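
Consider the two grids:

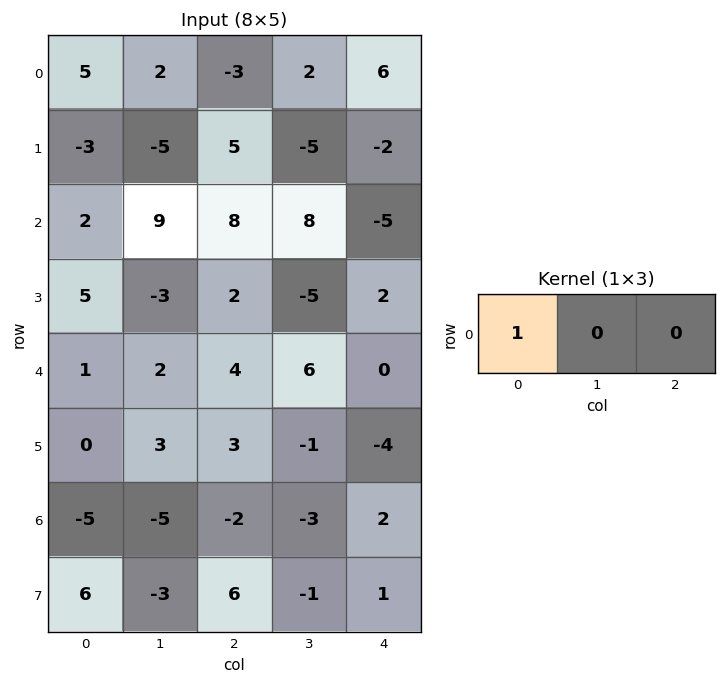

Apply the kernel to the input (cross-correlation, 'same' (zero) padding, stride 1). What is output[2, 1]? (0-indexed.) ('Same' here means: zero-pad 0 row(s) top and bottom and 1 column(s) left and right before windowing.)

The receptive field on the zero-padded input at this output position is [2 9 8]. Elementwise product with the kernel and sum: 2·1.

2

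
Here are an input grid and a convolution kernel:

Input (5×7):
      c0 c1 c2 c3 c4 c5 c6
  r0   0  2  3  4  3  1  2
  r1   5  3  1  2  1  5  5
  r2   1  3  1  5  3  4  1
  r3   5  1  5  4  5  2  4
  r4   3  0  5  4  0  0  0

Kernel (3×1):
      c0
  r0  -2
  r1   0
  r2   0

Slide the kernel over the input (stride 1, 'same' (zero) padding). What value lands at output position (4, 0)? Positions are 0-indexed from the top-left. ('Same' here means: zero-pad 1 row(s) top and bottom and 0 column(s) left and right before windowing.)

The receptive field on the zero-padded input at this output position is [5 / 3 / 0]. Elementwise product with the kernel and sum: 5·-2.

-10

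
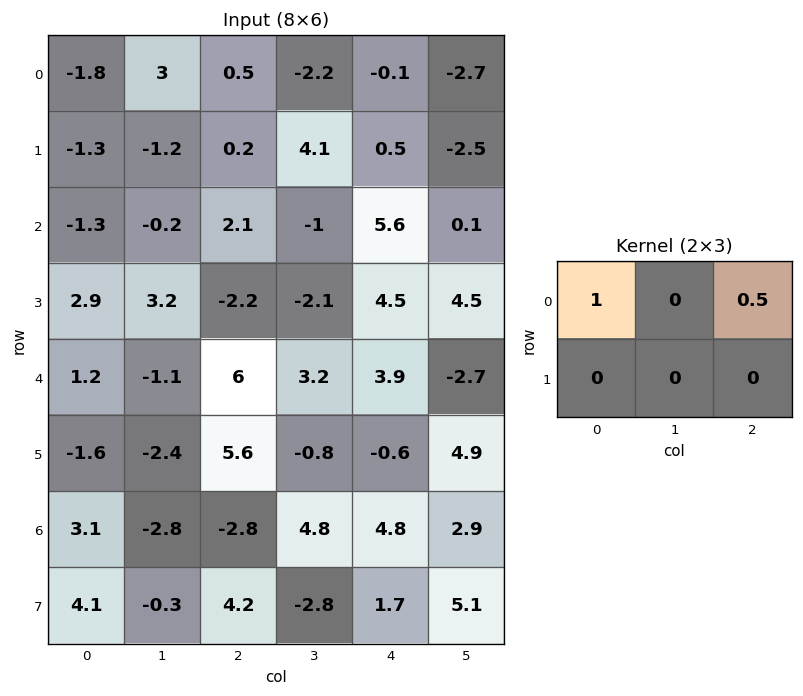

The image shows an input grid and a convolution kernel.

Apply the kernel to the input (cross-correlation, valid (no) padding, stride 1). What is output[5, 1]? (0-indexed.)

-2.8

The receptive field on the input at this output position is [-2.4 5.6 -0.8 / -2.8 -2.8 4.8]. Elementwise product with the kernel and sum: -2.4·1 + -0.8·0.5.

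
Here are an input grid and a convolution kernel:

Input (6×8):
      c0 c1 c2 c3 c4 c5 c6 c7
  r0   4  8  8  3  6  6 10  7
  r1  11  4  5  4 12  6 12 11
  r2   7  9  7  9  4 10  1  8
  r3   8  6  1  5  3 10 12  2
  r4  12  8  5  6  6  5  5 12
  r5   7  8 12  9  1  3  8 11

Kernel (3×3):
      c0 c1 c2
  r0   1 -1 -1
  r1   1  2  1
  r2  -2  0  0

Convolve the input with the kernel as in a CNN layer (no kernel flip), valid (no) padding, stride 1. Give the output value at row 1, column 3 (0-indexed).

The receptive field on the input at this output position is [4 12 6 / 9 4 10 / 5 3 10]. Elementwise product with the kernel and sum: 4·1 + 12·-1 + 6·-1 + 9·1 + 4·2 + 10·1 + 5·-2.

3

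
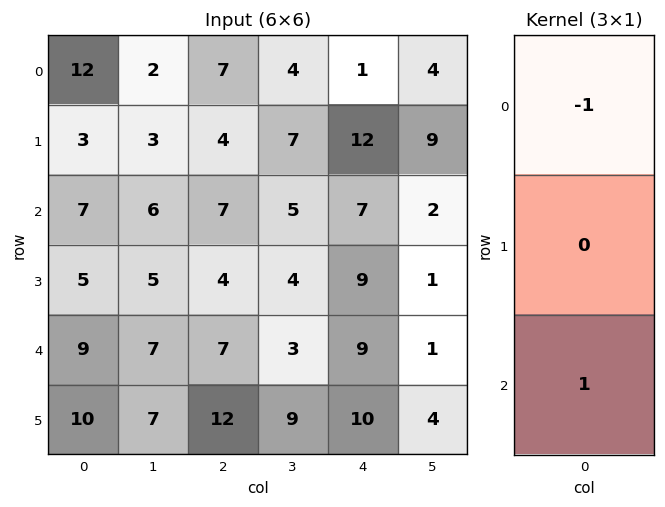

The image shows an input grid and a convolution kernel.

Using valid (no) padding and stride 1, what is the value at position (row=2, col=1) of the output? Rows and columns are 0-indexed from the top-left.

The receptive field on the input at this output position is [6 / 5 / 7]. Elementwise product with the kernel and sum: 6·-1 + 7·1.

1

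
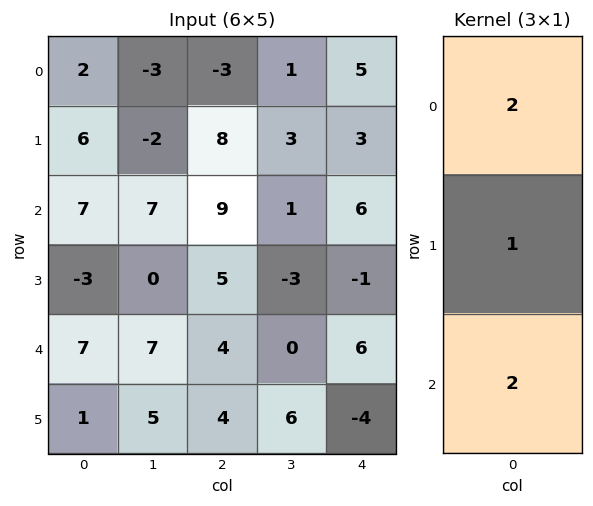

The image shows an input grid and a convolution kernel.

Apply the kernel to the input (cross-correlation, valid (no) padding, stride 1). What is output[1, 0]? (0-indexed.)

13

The receptive field on the input at this output position is [6 / 7 / -3]. Elementwise product with the kernel and sum: 6·2 + 7·1 + -3·2.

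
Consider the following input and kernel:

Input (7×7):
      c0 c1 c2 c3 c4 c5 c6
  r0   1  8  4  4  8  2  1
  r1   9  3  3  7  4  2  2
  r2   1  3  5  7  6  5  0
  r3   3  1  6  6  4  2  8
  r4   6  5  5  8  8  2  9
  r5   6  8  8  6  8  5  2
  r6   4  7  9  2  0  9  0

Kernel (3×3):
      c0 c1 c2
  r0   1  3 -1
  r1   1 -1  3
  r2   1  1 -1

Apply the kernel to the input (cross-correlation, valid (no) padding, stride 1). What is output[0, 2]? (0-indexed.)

22

The receptive field on the input at this output position is [4 4 8 / 3 7 4 / 5 7 6]. Elementwise product with the kernel and sum: 4·1 + 4·3 + 8·-1 + 3·1 + 7·-1 + 4·3 + 5·1 + 7·1 + 6·-1.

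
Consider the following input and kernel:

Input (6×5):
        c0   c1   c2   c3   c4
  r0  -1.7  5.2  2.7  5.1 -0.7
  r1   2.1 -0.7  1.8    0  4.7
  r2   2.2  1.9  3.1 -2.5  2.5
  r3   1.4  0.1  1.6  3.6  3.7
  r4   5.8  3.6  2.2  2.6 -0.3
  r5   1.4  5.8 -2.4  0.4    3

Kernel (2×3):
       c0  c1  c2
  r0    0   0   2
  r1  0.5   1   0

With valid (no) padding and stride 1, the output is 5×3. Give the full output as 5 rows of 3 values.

5.75 11.65 -0.5
6.6 4.05 8.45
7 -3.35 9.4
9.7 11.2 11.1
10.9 5.7 -1.4

Output[0,0]: The receptive field on the input at this output position is [-1.7 5.2 2.7 / 2.1 -0.7 1.8]. Elementwise product with the kernel and sum: 2.7·2 + 2.1·0.5 + -0.7·1.
Output[0,1]: The receptive field on the input at this output position is [5.2 2.7 5.1 / -0.7 1.8 0]. Elementwise product with the kernel and sum: 5.1·2 + -0.7·0.5 + 1.8·1.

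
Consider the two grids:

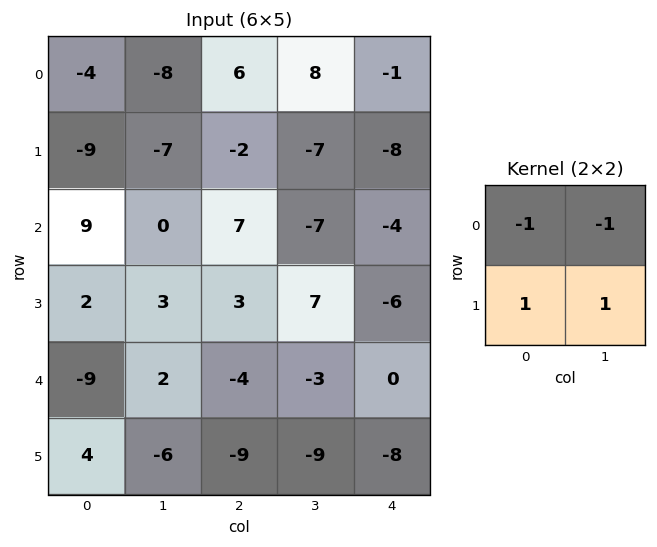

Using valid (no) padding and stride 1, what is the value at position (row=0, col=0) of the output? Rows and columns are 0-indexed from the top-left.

The receptive field on the input at this output position is [-4 -8 / -9 -7]. Elementwise product with the kernel and sum: -4·-1 + -8·-1 + -9·1 + -7·1.

-4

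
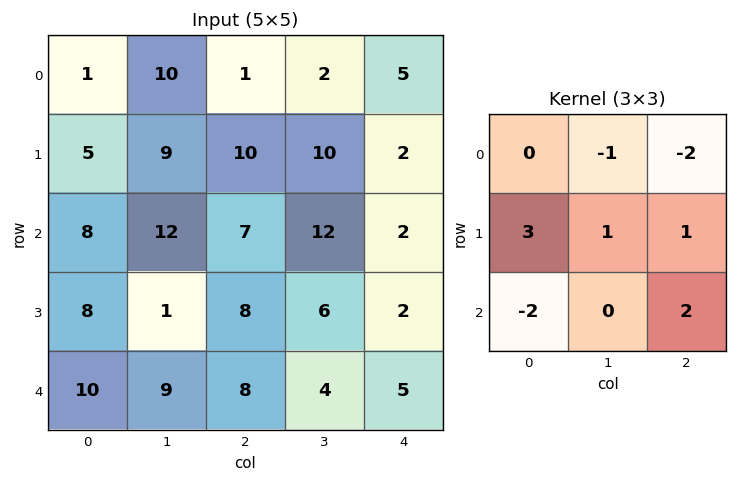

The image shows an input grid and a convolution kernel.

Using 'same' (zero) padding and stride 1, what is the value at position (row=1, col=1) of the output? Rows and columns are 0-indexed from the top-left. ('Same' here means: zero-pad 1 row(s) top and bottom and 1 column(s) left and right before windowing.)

The receptive field on the zero-padded input at this output position is [1 10 1 / 5 9 10 / 8 12 7]. Elementwise product with the kernel and sum: 10·-1 + 1·-2 + 5·3 + 9·1 + 10·1 + 8·-2 + 7·2.

20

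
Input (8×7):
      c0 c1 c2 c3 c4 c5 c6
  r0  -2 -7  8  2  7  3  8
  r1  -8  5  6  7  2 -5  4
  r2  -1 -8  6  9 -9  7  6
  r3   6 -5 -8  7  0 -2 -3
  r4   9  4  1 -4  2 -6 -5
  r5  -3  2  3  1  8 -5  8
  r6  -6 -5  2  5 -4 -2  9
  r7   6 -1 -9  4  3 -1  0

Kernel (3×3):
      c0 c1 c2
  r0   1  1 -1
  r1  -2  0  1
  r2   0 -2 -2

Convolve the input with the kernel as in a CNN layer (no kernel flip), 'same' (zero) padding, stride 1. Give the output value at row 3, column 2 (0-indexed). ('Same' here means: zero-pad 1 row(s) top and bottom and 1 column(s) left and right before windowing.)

12

The receptive field on the zero-padded input at this output position is [-8 6 9 / -5 -8 7 / 4 1 -4]. Elementwise product with the kernel and sum: -8·1 + 6·1 + 9·-1 + -5·-2 + 7·1 + 1·-2 + -4·-2.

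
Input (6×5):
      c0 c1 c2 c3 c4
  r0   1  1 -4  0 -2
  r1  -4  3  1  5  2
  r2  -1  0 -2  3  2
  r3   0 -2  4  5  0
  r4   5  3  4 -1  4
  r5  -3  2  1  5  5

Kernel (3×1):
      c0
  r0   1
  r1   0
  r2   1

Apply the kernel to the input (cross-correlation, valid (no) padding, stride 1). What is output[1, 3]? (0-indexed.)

10

The receptive field on the input at this output position is [5 / 3 / 5]. Elementwise product with the kernel and sum: 5·1 + 5·1.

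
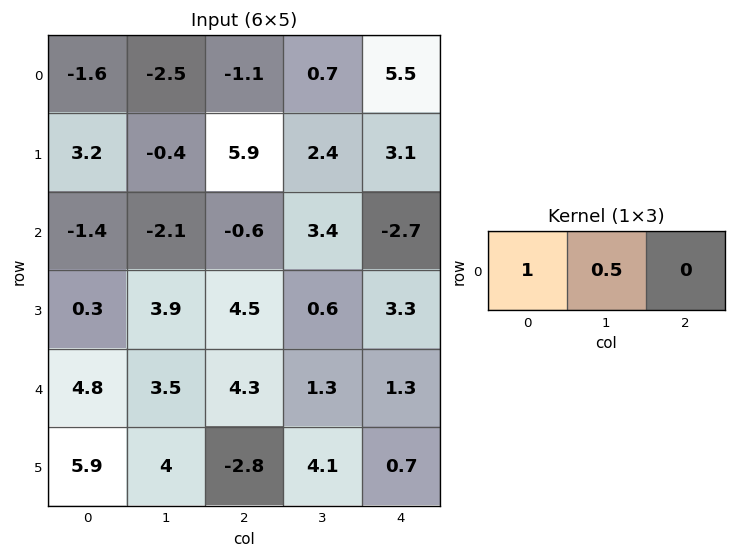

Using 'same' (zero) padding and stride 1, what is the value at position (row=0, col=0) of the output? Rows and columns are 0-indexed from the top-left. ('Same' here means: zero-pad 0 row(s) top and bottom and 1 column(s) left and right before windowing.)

-0.8

The receptive field on the zero-padded input at this output position is [0 -1.6 -2.5]. Elementwise product with the kernel and sum: 0·1 + -1.6·0.5.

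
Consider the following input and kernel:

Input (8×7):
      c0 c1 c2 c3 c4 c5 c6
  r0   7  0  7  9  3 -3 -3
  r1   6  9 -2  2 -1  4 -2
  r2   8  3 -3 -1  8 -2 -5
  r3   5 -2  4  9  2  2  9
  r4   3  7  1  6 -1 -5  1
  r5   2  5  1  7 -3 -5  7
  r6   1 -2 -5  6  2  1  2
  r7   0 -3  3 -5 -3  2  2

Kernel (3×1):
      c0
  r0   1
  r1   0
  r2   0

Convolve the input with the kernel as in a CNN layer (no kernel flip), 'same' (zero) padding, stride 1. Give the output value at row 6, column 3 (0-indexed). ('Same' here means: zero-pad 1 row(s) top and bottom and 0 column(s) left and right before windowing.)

The receptive field on the zero-padded input at this output position is [7 / 6 / -5]. Elementwise product with the kernel and sum: 7·1.

7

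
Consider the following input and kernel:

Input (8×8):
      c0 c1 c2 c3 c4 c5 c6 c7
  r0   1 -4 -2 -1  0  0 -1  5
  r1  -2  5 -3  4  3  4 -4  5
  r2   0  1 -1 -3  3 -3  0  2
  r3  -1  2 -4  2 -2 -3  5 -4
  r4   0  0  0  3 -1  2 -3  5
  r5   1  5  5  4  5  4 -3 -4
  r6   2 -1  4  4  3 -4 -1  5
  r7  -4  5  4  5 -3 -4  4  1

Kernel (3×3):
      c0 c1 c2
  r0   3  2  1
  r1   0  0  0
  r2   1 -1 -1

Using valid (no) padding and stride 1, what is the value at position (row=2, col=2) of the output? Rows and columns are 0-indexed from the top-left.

-8

The receptive field on the input at this output position is [-1 -3 3 / -4 2 -2 / 0 3 -1]. Elementwise product with the kernel and sum: -1·3 + -3·2 + 3·1 + 0·1 + 3·-1 + -1·-1.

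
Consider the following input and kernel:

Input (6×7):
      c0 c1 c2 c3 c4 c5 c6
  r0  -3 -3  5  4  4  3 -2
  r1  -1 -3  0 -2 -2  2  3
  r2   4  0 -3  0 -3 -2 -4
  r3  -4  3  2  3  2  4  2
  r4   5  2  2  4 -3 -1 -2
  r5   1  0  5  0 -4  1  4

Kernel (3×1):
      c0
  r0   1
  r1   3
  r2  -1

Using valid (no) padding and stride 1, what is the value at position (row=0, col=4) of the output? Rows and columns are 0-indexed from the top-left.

1

The receptive field on the input at this output position is [4 / -2 / -3]. Elementwise product with the kernel and sum: 4·1 + -2·3 + -3·-1.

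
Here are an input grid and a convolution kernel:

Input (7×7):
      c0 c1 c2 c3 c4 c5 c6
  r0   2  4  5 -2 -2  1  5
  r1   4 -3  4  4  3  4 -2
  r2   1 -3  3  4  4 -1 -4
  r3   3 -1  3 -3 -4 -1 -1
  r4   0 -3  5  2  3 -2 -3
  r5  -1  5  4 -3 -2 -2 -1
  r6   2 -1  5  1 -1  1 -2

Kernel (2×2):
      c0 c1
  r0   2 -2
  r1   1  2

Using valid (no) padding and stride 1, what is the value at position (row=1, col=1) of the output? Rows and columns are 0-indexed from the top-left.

The receptive field on the input at this output position is [-3 4 / -3 3]. Elementwise product with the kernel and sum: -3·2 + 4·-2 + -3·1 + 3·2.

-11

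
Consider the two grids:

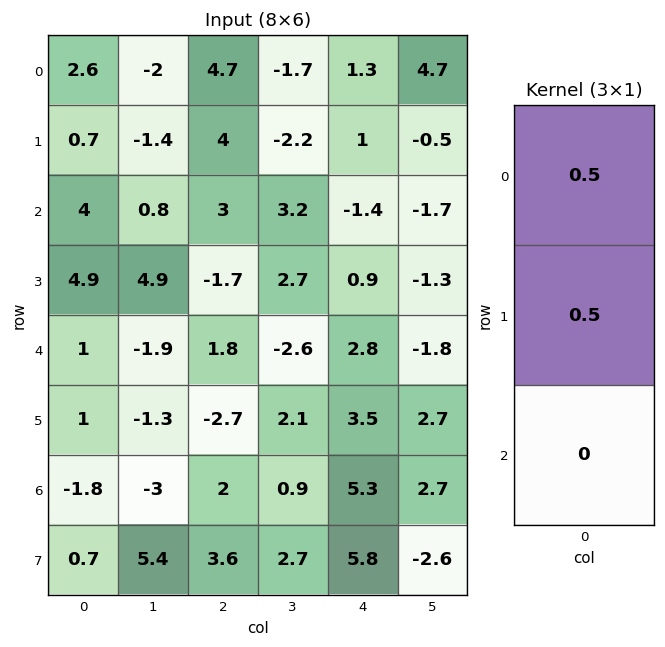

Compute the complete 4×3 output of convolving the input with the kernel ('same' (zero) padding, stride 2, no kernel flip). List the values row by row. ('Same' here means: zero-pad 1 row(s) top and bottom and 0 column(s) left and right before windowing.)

Output[0,0]: The receptive field on the zero-padded input at this output position is [0 / 2.6 / 0.7]. Elementwise product with the kernel and sum: 0·0.5 + 2.6·0.5.
Output[0,1]: The receptive field on the zero-padded input at this output position is [0 / 4.7 / 4]. Elementwise product with the kernel and sum: 0·0.5 + 4.7·0.5.

1.3 2.35 0.65
2.35 3.5 -0.2
2.95 0.05 1.85
-0.4 -0.35 4.4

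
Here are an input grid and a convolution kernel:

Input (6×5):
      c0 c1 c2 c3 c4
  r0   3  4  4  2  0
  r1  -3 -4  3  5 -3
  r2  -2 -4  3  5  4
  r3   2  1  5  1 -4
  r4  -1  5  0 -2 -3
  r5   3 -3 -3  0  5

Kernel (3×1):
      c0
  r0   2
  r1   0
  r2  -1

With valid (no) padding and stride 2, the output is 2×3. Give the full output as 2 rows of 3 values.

8 5 -4
-3 6 11

Output[0,0]: The receptive field on the input at this output position is [3 / -3 / -2]. Elementwise product with the kernel and sum: 3·2 + -2·-1.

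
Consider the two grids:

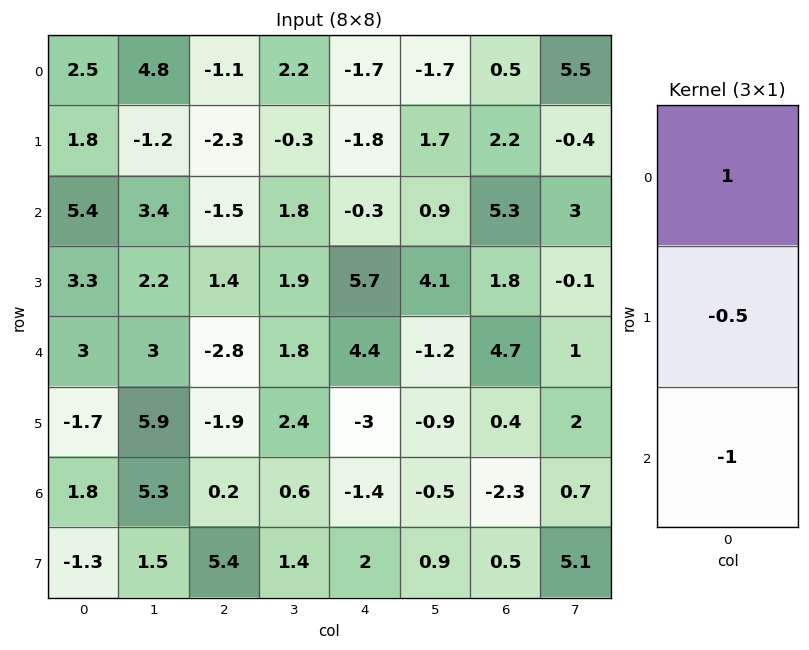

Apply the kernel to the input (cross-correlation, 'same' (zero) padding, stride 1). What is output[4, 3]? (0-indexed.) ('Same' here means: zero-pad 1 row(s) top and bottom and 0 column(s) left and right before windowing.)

-1.4

The receptive field on the zero-padded input at this output position is [1.9 / 1.8 / 2.4]. Elementwise product with the kernel and sum: 1.9·1 + 1.8·-0.5 + 2.4·-1.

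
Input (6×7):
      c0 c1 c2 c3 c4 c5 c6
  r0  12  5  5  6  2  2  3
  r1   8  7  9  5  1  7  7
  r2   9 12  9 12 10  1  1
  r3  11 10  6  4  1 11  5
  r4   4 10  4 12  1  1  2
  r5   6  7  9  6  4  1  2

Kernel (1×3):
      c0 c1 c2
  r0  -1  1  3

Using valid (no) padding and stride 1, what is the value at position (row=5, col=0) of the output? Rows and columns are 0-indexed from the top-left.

28

The receptive field on the input at this output position is [6 7 9]. Elementwise product with the kernel and sum: 6·-1 + 7·1 + 9·3.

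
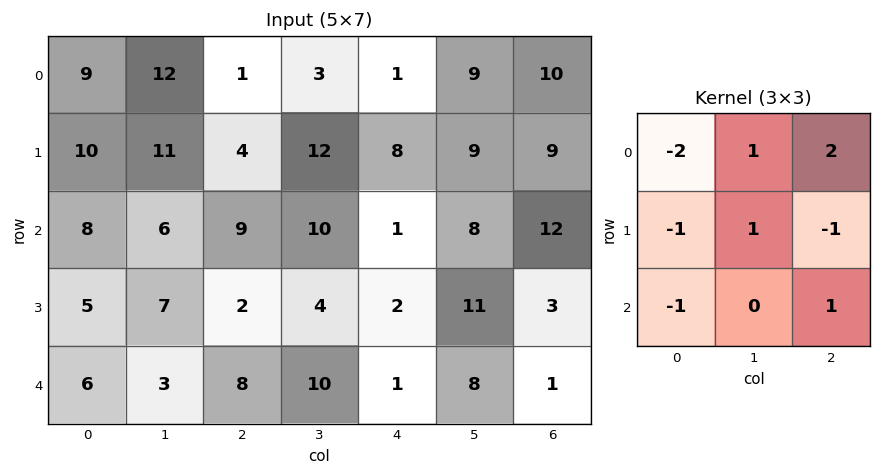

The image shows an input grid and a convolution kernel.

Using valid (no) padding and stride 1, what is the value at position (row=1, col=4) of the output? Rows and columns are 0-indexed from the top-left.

The receptive field on the input at this output position is [8 9 9 / 1 8 12 / 2 11 3]. Elementwise product with the kernel and sum: 8·-2 + 9·1 + 9·2 + 1·-1 + 8·1 + 12·-1 + 2·-1 + 3·1.

7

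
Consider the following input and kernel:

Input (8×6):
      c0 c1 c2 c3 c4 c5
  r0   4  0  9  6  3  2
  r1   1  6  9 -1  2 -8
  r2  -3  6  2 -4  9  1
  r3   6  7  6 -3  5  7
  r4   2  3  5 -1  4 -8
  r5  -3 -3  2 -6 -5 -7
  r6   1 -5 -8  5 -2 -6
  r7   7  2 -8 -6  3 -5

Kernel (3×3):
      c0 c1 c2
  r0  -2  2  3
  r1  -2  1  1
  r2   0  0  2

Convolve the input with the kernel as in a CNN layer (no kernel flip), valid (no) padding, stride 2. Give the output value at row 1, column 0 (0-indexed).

35

The receptive field on the input at this output position is [-3 6 2 / 6 7 6 / 2 3 5]. Elementwise product with the kernel and sum: -3·-2 + 6·2 + 2·3 + 6·-2 + 7·1 + 6·1 + 5·2.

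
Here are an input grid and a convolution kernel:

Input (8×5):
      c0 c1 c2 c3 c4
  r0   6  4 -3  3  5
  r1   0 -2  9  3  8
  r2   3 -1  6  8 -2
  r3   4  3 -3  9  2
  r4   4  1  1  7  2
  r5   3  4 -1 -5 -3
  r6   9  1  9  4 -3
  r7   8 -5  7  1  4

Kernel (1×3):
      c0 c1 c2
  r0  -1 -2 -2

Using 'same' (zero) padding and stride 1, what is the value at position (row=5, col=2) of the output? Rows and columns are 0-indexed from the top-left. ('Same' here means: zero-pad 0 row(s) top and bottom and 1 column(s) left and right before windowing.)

8

The receptive field on the zero-padded input at this output position is [4 -1 -5]. Elementwise product with the kernel and sum: 4·-1 + -1·-2 + -5·-2.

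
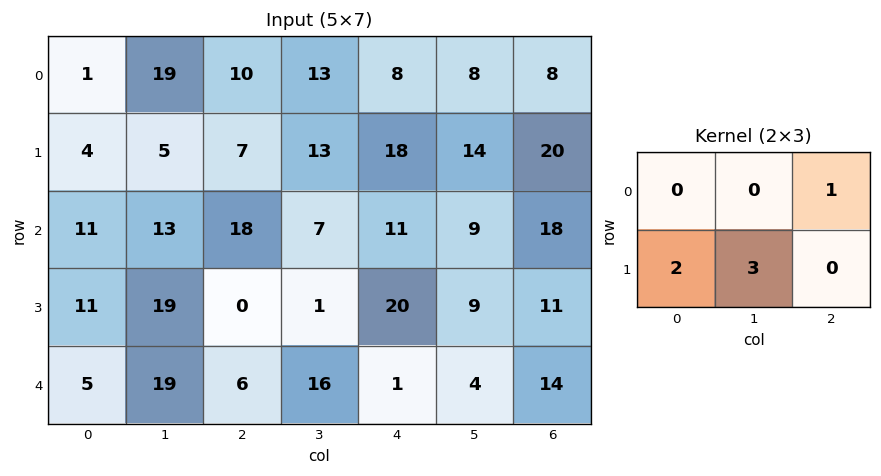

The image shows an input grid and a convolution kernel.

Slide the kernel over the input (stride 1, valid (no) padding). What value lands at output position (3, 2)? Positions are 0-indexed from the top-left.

The receptive field on the input at this output position is [0 1 20 / 6 16 1]. Elementwise product with the kernel and sum: 20·1 + 6·2 + 16·3.

80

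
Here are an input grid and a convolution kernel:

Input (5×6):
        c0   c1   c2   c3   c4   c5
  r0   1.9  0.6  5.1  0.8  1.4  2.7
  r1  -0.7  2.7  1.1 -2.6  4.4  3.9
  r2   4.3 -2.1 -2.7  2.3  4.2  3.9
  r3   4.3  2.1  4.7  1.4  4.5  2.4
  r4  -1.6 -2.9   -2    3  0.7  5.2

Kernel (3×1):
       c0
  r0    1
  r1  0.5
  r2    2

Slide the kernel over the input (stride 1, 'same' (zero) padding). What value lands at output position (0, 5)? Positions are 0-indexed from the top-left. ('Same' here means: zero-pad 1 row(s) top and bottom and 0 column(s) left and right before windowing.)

9.15

The receptive field on the zero-padded input at this output position is [0 / 2.7 / 3.9]. Elementwise product with the kernel and sum: 0·1 + 2.7·0.5 + 3.9·2.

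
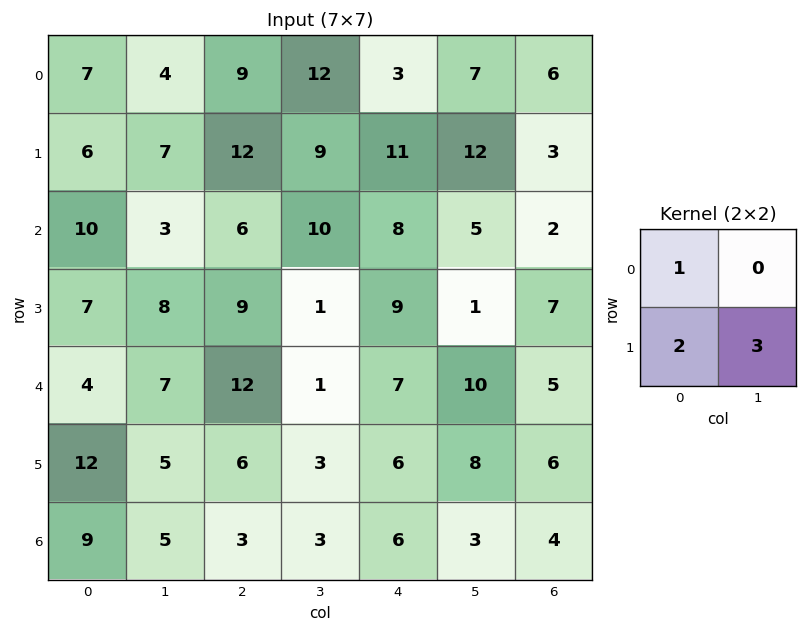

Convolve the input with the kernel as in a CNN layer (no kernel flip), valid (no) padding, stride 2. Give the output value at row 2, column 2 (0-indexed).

43

The receptive field on the input at this output position is [7 10 / 6 8]. Elementwise product with the kernel and sum: 7·1 + 6·2 + 8·3.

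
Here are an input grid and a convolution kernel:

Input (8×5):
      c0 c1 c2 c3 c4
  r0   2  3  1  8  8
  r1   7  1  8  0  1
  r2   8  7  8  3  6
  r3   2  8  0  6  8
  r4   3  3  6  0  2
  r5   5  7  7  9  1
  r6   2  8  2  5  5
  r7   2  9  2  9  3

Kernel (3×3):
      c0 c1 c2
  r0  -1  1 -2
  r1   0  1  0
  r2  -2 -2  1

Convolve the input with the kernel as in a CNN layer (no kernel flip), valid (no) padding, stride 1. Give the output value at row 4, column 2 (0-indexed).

The receptive field on the input at this output position is [6 0 2 / 7 9 1 / 2 5 5]. Elementwise product with the kernel and sum: 6·-1 + 0·1 + 2·-2 + 9·1 + 2·-2 + 5·-2 + 5·1.

-10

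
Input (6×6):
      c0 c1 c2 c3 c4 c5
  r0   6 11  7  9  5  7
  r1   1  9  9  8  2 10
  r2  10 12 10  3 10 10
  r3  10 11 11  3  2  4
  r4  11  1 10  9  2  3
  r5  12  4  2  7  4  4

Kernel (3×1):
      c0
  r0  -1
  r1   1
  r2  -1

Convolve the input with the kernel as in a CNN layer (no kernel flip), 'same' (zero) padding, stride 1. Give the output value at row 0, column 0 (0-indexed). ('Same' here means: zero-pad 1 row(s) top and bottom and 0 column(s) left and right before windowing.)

The receptive field on the zero-padded input at this output position is [0 / 6 / 1]. Elementwise product with the kernel and sum: 0·-1 + 6·1 + 1·-1.

5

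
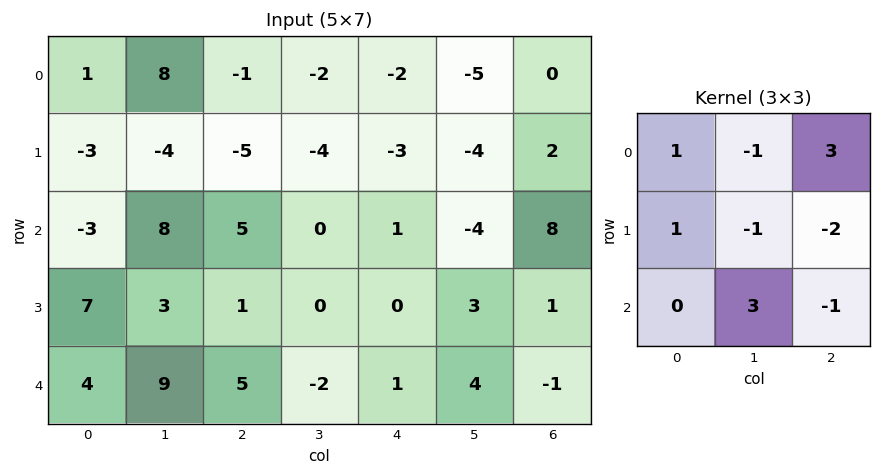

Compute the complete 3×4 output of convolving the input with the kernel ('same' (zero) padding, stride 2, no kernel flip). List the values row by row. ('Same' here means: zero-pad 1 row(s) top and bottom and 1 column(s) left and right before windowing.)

Output[0,0]: The receptive field on the zero-padded input at this output position is [0 0 0 / 0 1 8 / 0 -3 -4]. Elementwise product with the kernel and sum: 0·1 + 0·-1 + 0·3 + 0·1 + 1·-1 + 8·-2 + -3·3 + -4·-1.
Output[0,1]: The receptive field on the zero-padded input at this output position is [0 0 0 / 8 -1 -2 / -4 -5 -4]. Elementwise product with the kernel and sum: 0·1 + 0·-1 + 0·3 + 8·1 + -1·-1 + -2·-2 + -5·3 + -4·-1.

-22 2 5 1
-4 -5 -9 -15
-20 10 -2 7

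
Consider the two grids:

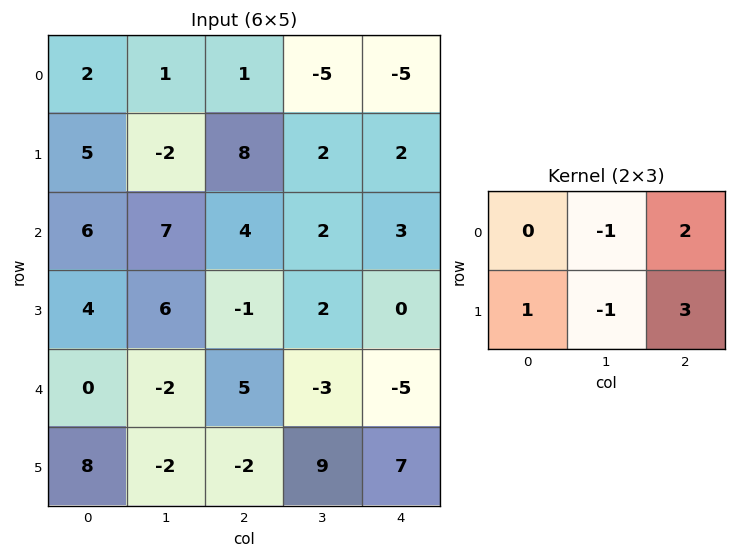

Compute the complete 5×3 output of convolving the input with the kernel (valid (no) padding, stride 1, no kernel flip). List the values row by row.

Output[0,0]: The receptive field on the input at this output position is [2 1 1 / 5 -2 8]. Elementwise product with the kernel and sum: 1·-1 + 1·2 + 5·1 + -2·-1 + 8·3.

32 -15 7
29 5 13
-4 13 1
9 -11 -9
16 16 3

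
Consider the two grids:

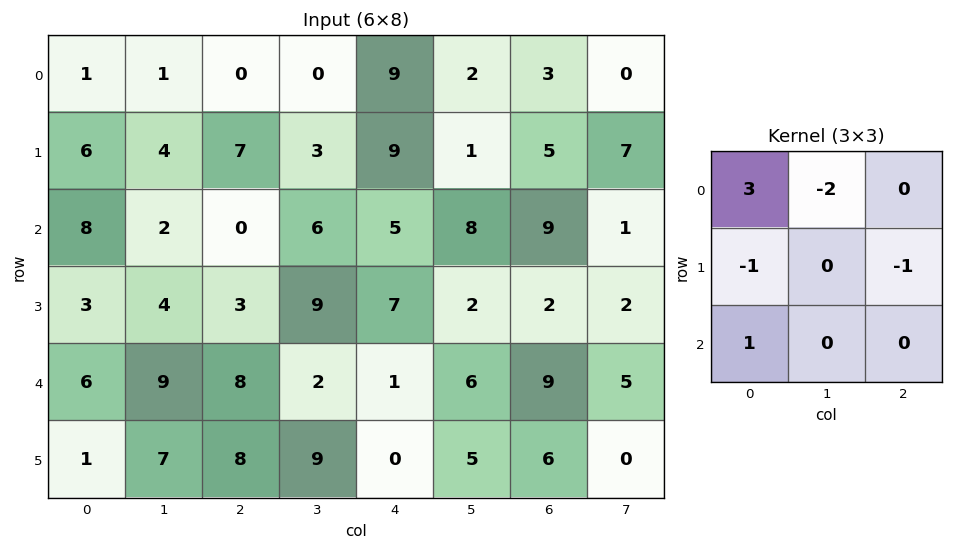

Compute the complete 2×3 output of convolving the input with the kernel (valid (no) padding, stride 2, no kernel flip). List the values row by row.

Output[0,0]: The receptive field on the input at this output position is [1 1 0 / 6 4 7 / 8 2 0]. Elementwise product with the kernel and sum: 1·3 + 1·-2 + 6·-1 + 7·-1 + 8·1.
Output[0,1]: The receptive field on the input at this output position is [0 0 9 / 7 3 9 / 0 6 5]. Elementwise product with the kernel and sum: 0·3 + 0·-2 + 7·-1 + 9·-1 + 0·1.

-4 -16 14
20 -14 -9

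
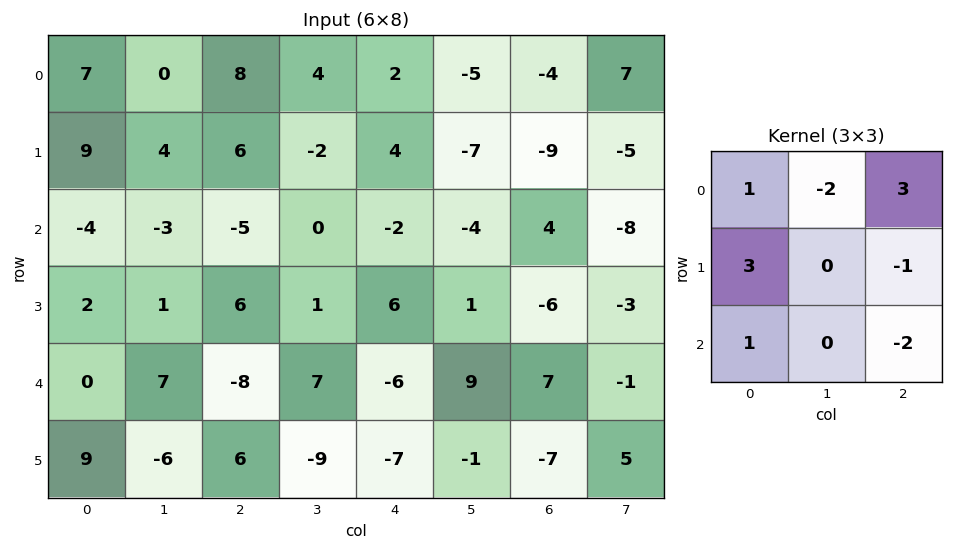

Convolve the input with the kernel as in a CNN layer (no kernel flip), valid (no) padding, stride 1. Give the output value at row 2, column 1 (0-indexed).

The receptive field on the input at this output position is [-3 -5 0 / 1 6 1 / 7 -8 7]. Elementwise product with the kernel and sum: -3·1 + -5·-2 + 0·3 + 1·3 + 1·-1 + 7·1 + 7·-2.

2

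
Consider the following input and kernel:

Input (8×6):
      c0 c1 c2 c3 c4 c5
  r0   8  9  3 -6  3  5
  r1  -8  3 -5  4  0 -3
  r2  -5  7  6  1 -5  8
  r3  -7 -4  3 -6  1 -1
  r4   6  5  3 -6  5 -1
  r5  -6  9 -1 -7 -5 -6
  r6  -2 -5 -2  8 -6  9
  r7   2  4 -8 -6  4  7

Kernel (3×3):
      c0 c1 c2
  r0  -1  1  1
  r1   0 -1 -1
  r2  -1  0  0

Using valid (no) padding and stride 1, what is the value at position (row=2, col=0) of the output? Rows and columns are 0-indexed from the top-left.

13

The receptive field on the input at this output position is [-5 7 6 / -7 -4 3 / 6 5 3]. Elementwise product with the kernel and sum: -5·-1 + 7·1 + 6·1 + -4·-1 + 3·-1 + 6·-1.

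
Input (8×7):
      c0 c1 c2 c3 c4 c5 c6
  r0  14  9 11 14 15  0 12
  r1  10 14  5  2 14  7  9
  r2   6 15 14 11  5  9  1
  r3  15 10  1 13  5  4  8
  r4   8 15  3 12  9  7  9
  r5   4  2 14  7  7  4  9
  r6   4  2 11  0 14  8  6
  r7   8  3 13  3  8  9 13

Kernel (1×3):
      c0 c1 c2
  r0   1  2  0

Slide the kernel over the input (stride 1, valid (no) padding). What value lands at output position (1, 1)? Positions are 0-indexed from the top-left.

24

The receptive field on the input at this output position is [14 5 2]. Elementwise product with the kernel and sum: 14·1 + 5·2.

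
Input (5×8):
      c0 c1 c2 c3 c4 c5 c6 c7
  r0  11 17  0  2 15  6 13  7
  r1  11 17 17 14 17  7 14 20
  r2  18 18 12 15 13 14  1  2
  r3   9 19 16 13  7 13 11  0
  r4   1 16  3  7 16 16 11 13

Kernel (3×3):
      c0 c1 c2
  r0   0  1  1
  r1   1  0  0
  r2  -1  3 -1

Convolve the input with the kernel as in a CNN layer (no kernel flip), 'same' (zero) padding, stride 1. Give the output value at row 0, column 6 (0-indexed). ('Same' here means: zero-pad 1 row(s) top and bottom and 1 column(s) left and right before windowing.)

21

The receptive field on the zero-padded input at this output position is [0 0 0 / 6 13 7 / 7 14 20]. Elementwise product with the kernel and sum: 0·1 + 0·1 + 6·1 + 7·-1 + 14·3 + 20·-1.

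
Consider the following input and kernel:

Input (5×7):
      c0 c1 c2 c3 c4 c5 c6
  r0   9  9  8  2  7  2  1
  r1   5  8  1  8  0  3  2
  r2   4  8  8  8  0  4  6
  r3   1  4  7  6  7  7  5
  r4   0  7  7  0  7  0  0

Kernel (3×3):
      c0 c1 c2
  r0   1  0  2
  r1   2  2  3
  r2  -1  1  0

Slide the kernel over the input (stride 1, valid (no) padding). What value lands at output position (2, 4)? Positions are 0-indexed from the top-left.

The receptive field on the input at this output position is [0 4 6 / 7 7 5 / 7 0 0]. Elementwise product with the kernel and sum: 0·1 + 6·2 + 7·2 + 7·2 + 5·3 + 7·-1 + 0·1.

48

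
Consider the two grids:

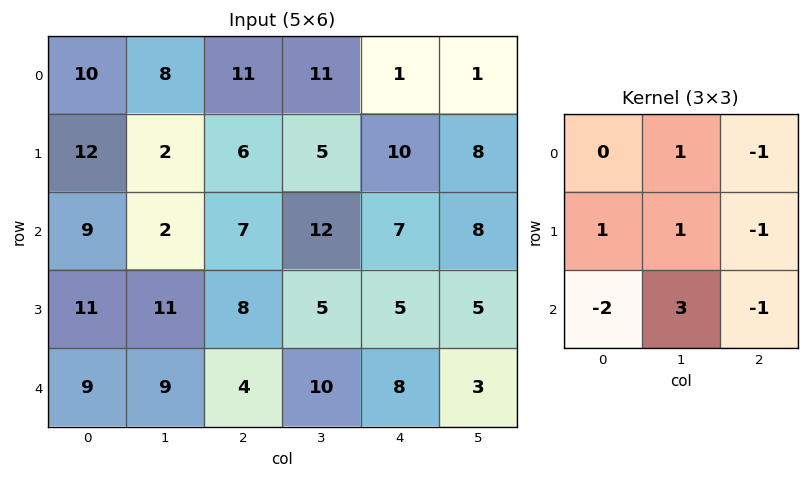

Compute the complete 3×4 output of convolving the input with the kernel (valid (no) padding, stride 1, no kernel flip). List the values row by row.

-14 8 26 -4
3 -5 1 13
14 -7 27 5

Output[0,0]: The receptive field on the input at this output position is [10 8 11 / 12 2 6 / 9 2 7]. Elementwise product with the kernel and sum: 8·1 + 11·-1 + 12·1 + 2·1 + 6·-1 + 9·-2 + 2·3 + 7·-1.
Output[0,1]: The receptive field on the input at this output position is [8 11 11 / 2 6 5 / 2 7 12]. Elementwise product with the kernel and sum: 11·1 + 11·-1 + 2·1 + 6·1 + 5·-1 + 2·-2 + 7·3 + 12·-1.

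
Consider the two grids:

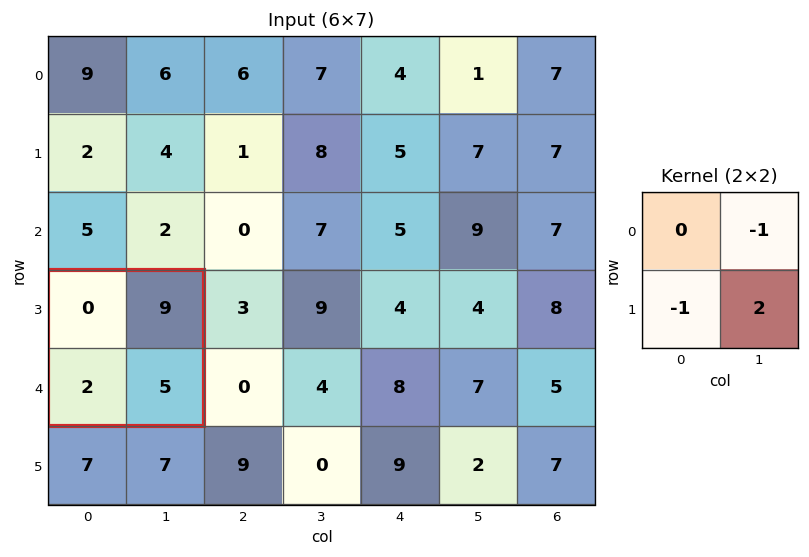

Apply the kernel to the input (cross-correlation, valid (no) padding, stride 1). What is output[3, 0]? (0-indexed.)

The receptive field on the input at this output position is [0 9 / 2 5]. Elementwise product with the kernel and sum: 9·-1 + 2·-1 + 5·2.

-1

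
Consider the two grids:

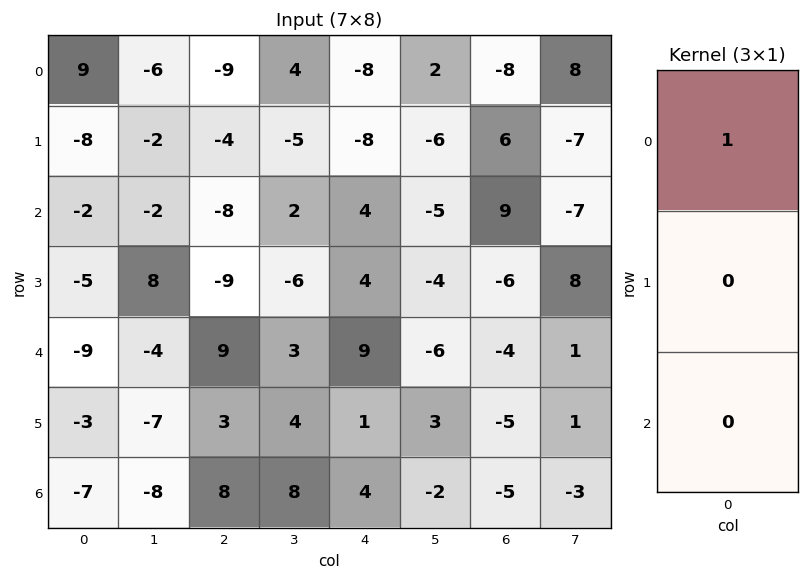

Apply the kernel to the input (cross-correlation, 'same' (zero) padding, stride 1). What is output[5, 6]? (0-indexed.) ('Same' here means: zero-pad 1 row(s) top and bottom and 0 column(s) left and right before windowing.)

The receptive field on the zero-padded input at this output position is [-4 / -5 / -5]. Elementwise product with the kernel and sum: -4·1.

-4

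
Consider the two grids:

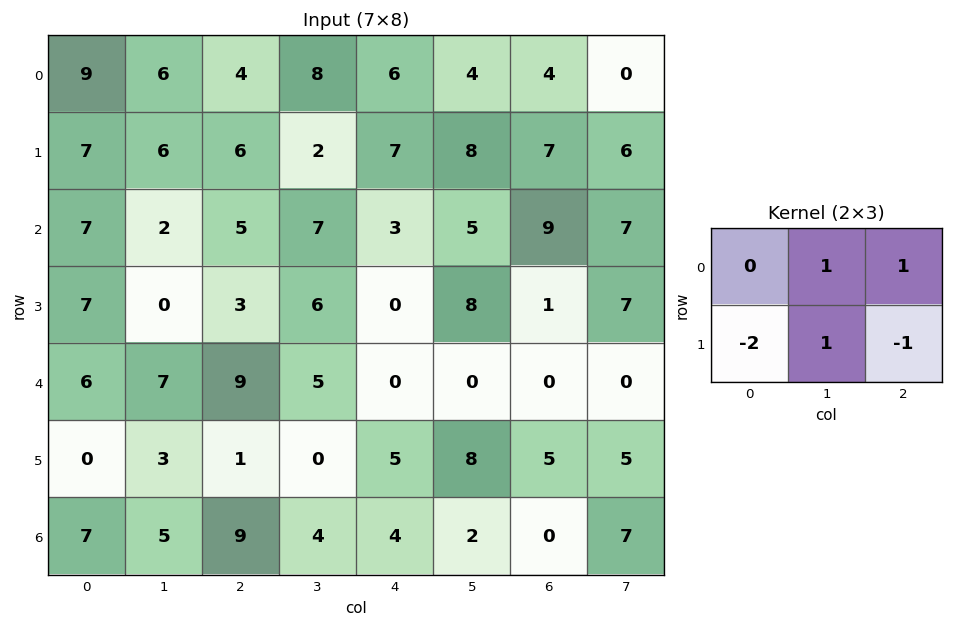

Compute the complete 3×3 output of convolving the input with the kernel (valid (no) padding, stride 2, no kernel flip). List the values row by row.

Output[0,0]: The receptive field on the input at this output position is [9 6 4 / 7 6 6]. Elementwise product with the kernel and sum: 6·1 + 4·1 + 7·-2 + 6·1 + 6·-1.
Output[0,1]: The receptive field on the input at this output position is [4 8 6 / 6 2 7]. Elementwise product with the kernel and sum: 8·1 + 6·1 + 6·-2 + 2·1 + 7·-1.

-4 -3 -5
-10 10 21
18 -2 -7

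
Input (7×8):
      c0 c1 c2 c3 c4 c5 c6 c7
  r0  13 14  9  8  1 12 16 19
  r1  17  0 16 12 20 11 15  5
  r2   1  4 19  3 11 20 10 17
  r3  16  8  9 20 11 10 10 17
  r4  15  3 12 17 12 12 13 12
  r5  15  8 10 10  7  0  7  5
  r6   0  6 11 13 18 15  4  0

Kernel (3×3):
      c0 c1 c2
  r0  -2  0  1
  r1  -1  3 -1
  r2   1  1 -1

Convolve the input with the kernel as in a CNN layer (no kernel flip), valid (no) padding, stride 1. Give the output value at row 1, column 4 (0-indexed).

25

The receptive field on the input at this output position is [20 11 15 / 11 20 10 / 11 10 10]. Elementwise product with the kernel and sum: 20·-2 + 15·1 + 11·-1 + 20·3 + 10·-1 + 11·1 + 10·1 + 10·-1.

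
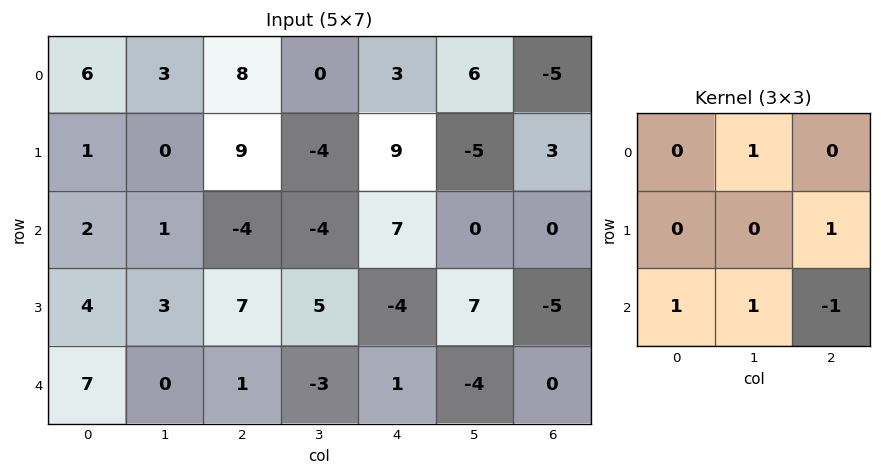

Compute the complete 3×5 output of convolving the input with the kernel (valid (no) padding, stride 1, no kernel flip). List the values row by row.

Output[0,0]: The receptive field on the input at this output position is [6 3 8 / 1 0 9 / 2 1 -4]. Elementwise product with the kernel and sum: 3·1 + 9·1 + 2·1 + 1·1 + -4·-1.

19 5 -6 1 16
-4 10 19 3 3
14 5 -11 16 -8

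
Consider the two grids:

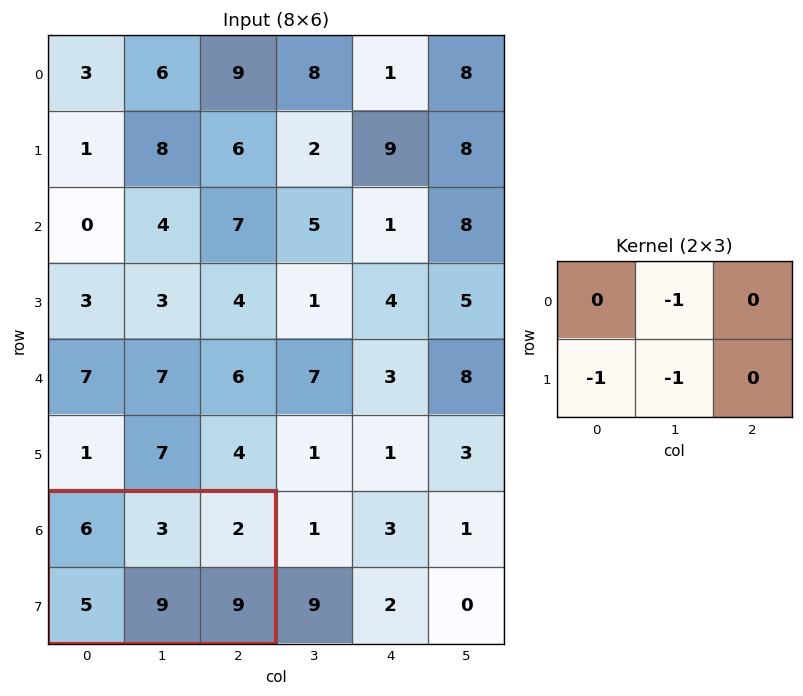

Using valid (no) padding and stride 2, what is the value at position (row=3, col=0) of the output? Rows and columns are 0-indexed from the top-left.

The receptive field on the input at this output position is [6 3 2 / 5 9 9]. Elementwise product with the kernel and sum: 3·-1 + 5·-1 + 9·-1.

-17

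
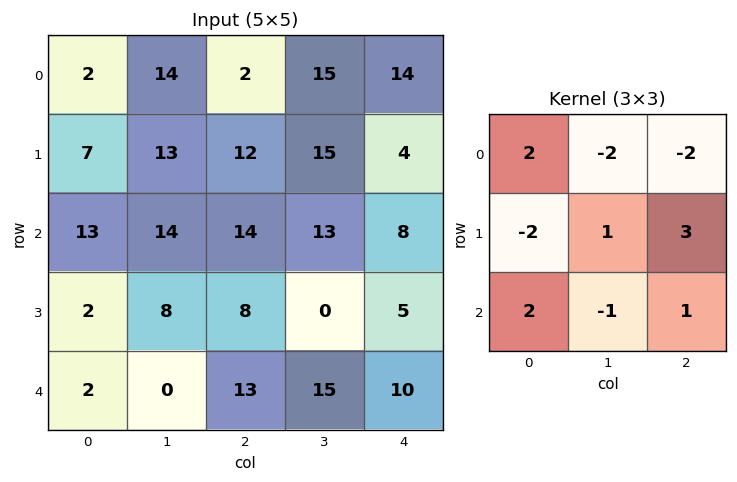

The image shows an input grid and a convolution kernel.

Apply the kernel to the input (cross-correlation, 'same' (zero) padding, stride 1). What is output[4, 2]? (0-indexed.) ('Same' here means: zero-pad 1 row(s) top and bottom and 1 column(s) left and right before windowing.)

58

The receptive field on the zero-padded input at this output position is [8 8 0 / 0 13 15 / 0 0 0]. Elementwise product with the kernel and sum: 8·2 + 8·-2 + 0·-2 + 0·-2 + 13·1 + 15·3 + 0·2 + 0·-1 + 0·1.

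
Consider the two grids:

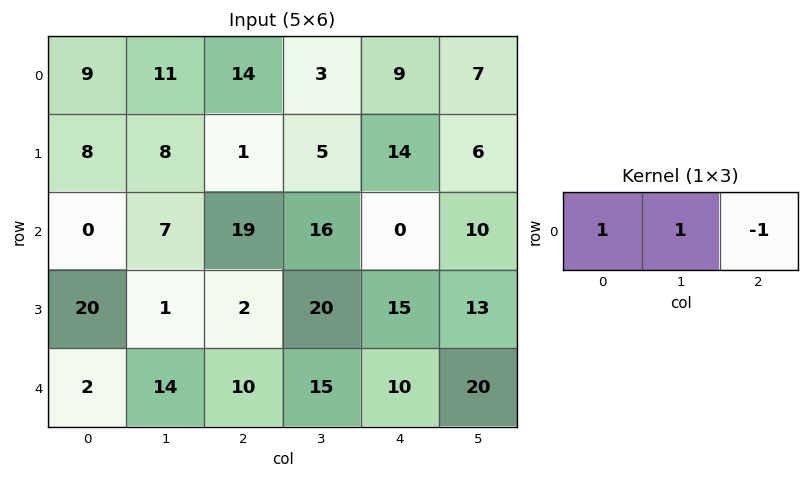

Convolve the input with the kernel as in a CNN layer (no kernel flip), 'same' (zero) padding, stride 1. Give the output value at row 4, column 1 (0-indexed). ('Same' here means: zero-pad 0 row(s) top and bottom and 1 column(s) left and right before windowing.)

The receptive field on the zero-padded input at this output position is [2 14 10]. Elementwise product with the kernel and sum: 2·1 + 14·1 + 10·-1.

6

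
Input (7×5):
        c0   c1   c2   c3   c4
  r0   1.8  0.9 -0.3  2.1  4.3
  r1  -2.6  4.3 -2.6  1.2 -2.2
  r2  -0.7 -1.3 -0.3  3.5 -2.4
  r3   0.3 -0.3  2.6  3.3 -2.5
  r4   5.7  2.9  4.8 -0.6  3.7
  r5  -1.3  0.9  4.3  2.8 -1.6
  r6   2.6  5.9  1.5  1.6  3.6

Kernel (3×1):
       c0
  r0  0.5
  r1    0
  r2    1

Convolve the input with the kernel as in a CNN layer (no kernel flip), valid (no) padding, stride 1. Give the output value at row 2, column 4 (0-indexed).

The receptive field on the input at this output position is [-2.4 / -2.5 / 3.7]. Elementwise product with the kernel and sum: -2.4·0.5 + 3.7·1.

2.5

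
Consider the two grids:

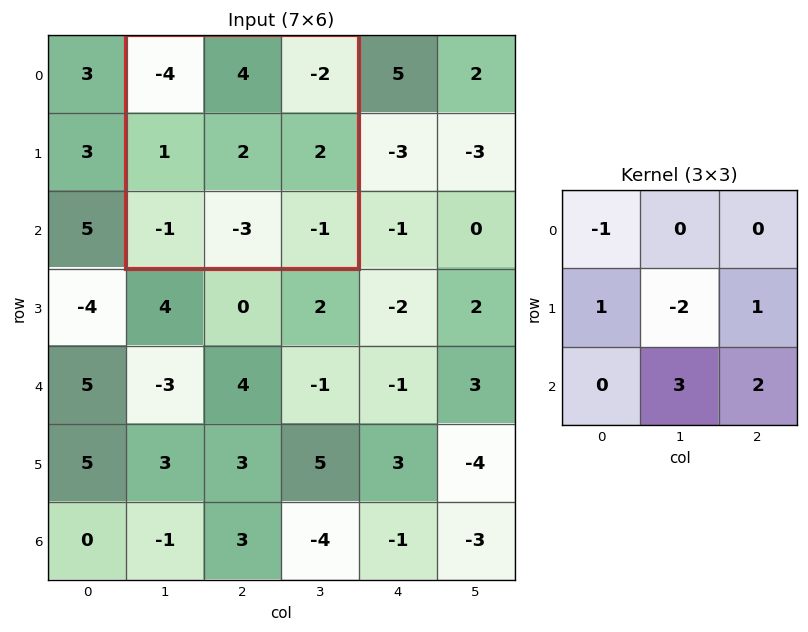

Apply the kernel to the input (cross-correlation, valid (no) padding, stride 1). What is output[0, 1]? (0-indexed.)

-8

The receptive field on the input at this output position is [-4 4 -2 / 1 2 2 / -1 -3 -1]. Elementwise product with the kernel and sum: -4·-1 + 1·1 + 2·-2 + 2·1 + -3·3 + -1·2.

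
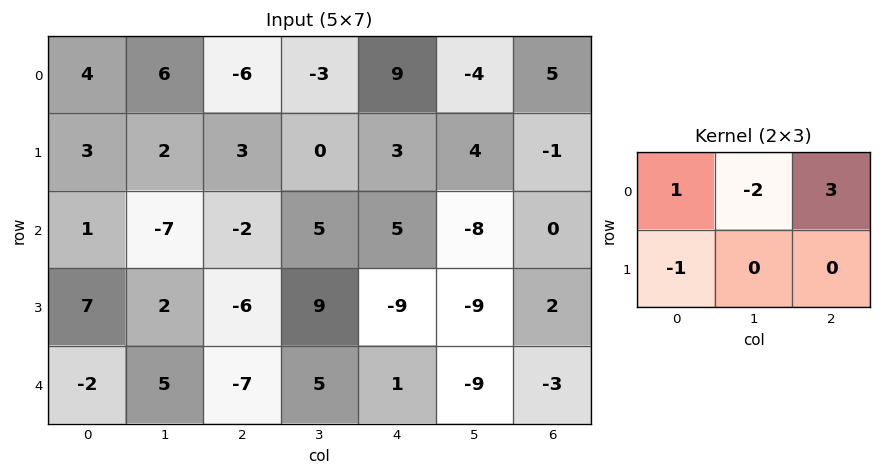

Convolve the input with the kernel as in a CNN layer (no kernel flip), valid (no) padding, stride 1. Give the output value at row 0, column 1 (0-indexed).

7

The receptive field on the input at this output position is [6 -6 -3 / 2 3 0]. Elementwise product with the kernel and sum: 6·1 + -6·-2 + -3·3 + 2·-1.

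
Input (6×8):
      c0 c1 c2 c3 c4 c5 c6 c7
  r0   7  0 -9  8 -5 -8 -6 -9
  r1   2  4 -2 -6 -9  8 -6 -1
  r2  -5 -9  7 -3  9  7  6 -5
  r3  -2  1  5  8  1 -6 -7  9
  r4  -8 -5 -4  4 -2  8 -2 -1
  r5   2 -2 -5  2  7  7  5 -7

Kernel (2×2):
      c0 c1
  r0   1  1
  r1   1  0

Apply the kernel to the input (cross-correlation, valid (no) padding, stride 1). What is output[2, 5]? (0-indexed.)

7

The receptive field on the input at this output position is [7 6 / -6 -7]. Elementwise product with the kernel and sum: 7·1 + 6·1 + -6·1.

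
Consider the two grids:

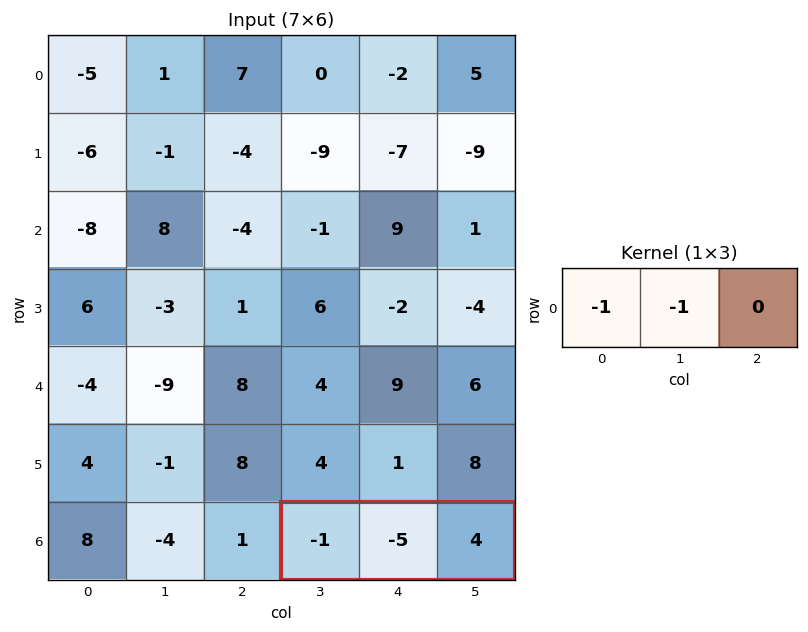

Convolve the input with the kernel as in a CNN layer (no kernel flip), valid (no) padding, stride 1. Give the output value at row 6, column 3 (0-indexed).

6

The receptive field on the input at this output position is [-1 -5 4]. Elementwise product with the kernel and sum: -1·-1 + -5·-1.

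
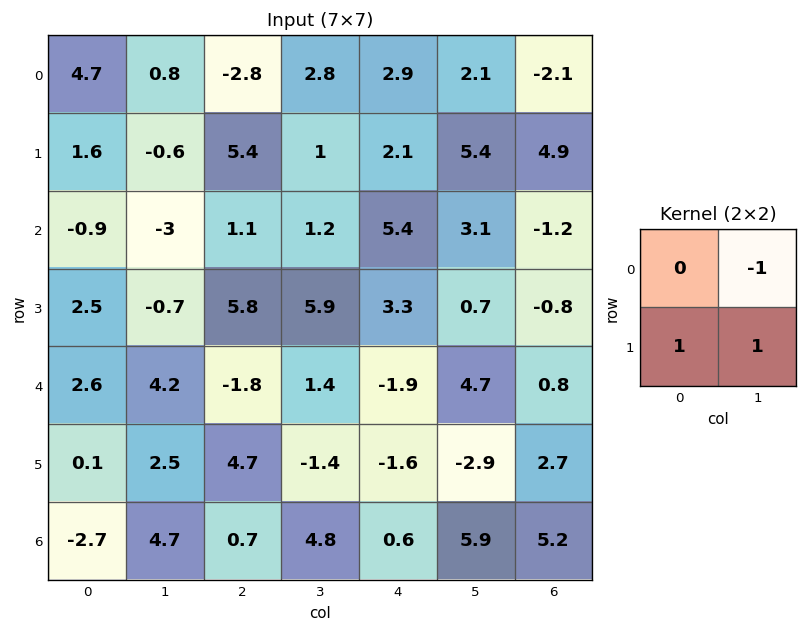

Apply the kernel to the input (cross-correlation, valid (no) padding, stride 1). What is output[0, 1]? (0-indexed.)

The receptive field on the input at this output position is [0.8 -2.8 / -0.6 5.4]. Elementwise product with the kernel and sum: -2.8·-1 + -0.6·1 + 5.4·1.

7.6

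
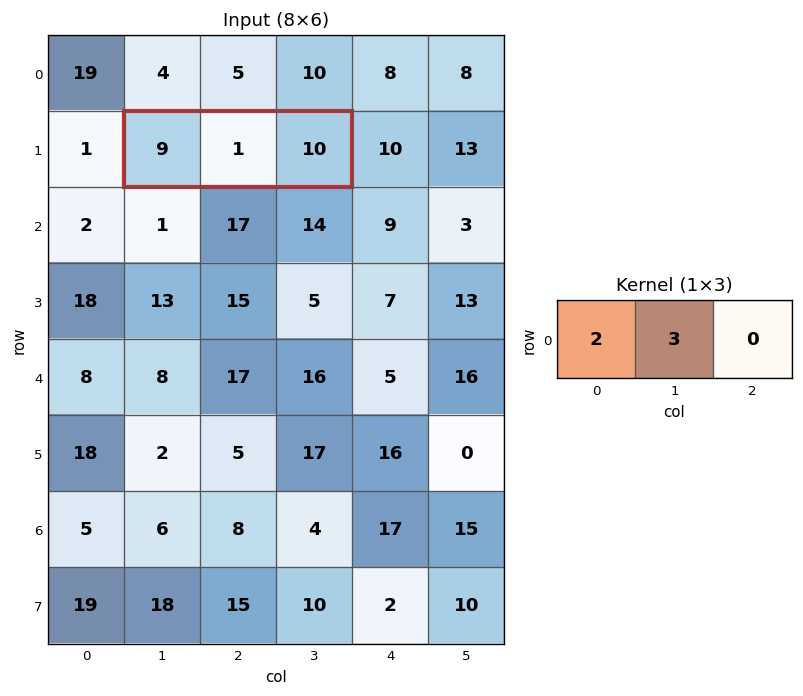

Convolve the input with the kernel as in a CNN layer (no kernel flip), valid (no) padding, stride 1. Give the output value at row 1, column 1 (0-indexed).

The receptive field on the input at this output position is [9 1 10]. Elementwise product with the kernel and sum: 9·2 + 1·3.

21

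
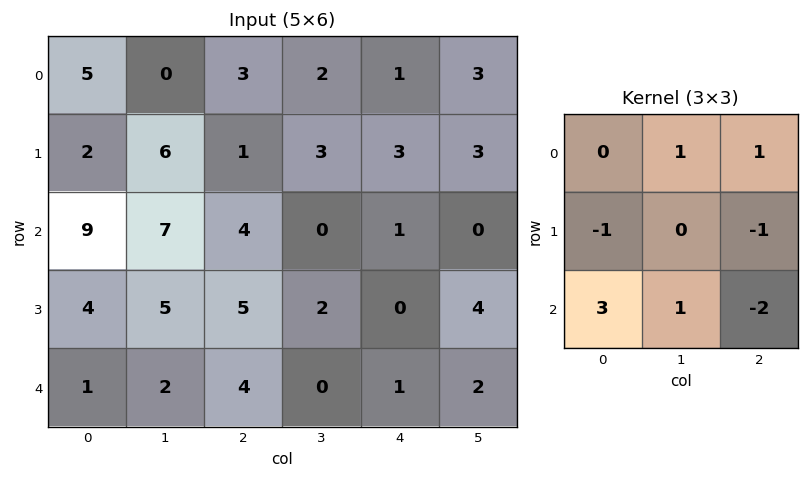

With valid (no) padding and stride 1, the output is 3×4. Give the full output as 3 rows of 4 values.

26 21 9 -1
1 13 18 4
-1 7 6 -8

Output[0,0]: The receptive field on the input at this output position is [5 0 3 / 2 6 1 / 9 7 4]. Elementwise product with the kernel and sum: 0·1 + 3·1 + 2·-1 + 1·-1 + 9·3 + 7·1 + 4·-2.
Output[0,1]: The receptive field on the input at this output position is [0 3 2 / 6 1 3 / 7 4 0]. Elementwise product with the kernel and sum: 3·1 + 2·1 + 6·-1 + 3·-1 + 7·3 + 4·1 + 0·-2.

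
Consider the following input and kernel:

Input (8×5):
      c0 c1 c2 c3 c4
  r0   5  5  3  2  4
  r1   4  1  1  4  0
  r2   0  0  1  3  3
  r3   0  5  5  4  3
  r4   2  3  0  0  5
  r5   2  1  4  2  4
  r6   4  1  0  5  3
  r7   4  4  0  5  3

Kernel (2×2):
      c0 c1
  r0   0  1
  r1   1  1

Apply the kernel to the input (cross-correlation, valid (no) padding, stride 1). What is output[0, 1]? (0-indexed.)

The receptive field on the input at this output position is [5 3 / 1 1]. Elementwise product with the kernel and sum: 3·1 + 1·1 + 1·1.

5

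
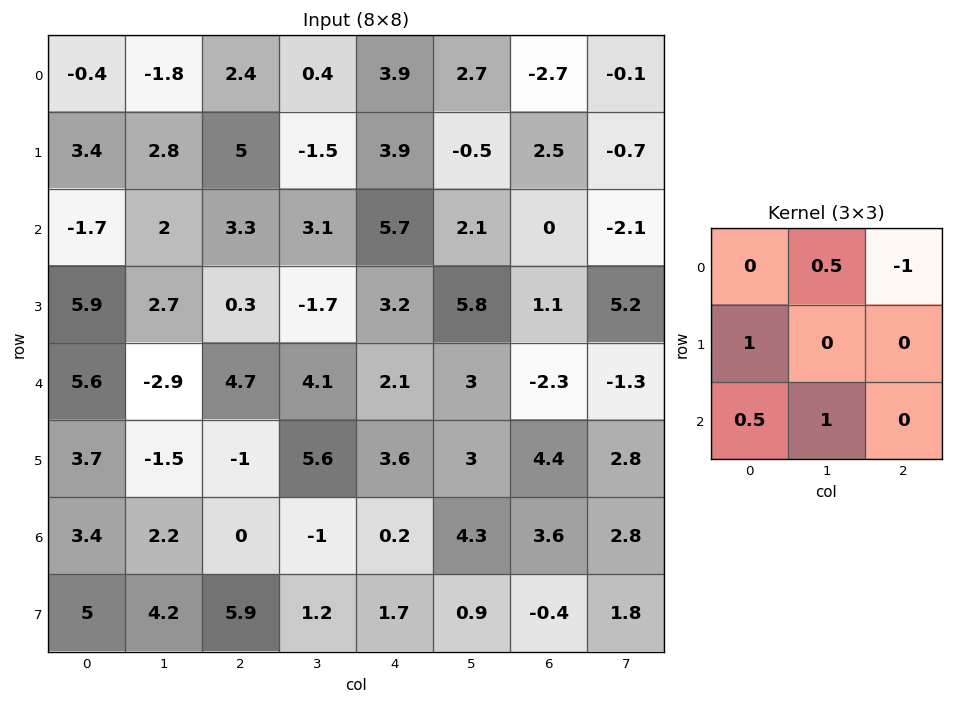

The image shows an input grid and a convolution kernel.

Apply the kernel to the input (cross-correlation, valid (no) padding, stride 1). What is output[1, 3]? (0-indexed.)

7.9

The receptive field on the input at this output position is [-1.5 3.9 -0.5 / 3.1 5.7 2.1 / -1.7 3.2 5.8]. Elementwise product with the kernel and sum: 3.9·0.5 + -0.5·-1 + 3.1·1 + -1.7·0.5 + 3.2·1.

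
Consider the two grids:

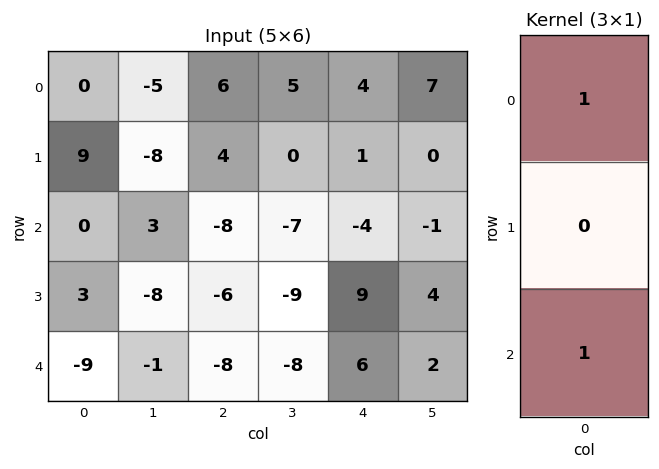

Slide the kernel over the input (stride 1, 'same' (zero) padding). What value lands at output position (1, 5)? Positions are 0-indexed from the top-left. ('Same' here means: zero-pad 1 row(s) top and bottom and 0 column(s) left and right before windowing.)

6

The receptive field on the zero-padded input at this output position is [7 / 0 / -1]. Elementwise product with the kernel and sum: 7·1 + -1·1.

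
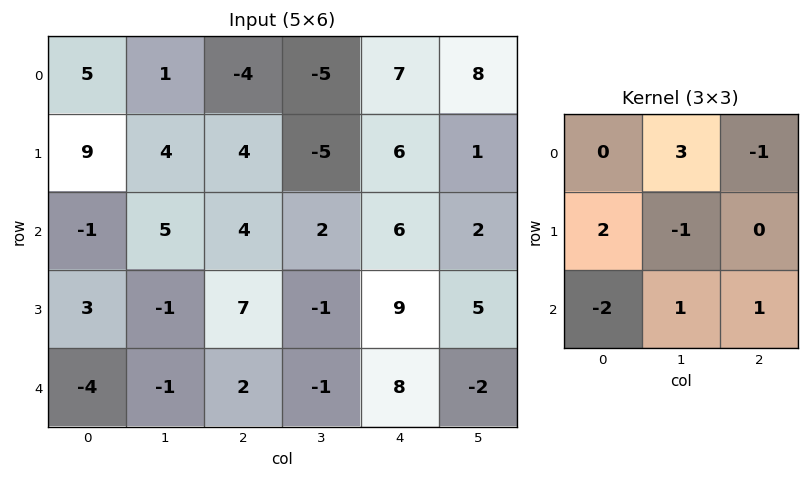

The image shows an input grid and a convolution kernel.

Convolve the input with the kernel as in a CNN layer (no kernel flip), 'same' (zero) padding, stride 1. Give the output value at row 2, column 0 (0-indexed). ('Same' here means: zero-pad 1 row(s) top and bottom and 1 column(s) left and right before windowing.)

The receptive field on the zero-padded input at this output position is [0 9 4 / 0 -1 5 / 0 3 -1]. Elementwise product with the kernel and sum: 9·3 + 4·-1 + 0·2 + -1·-1 + 0·-2 + 3·1 + -1·1.

26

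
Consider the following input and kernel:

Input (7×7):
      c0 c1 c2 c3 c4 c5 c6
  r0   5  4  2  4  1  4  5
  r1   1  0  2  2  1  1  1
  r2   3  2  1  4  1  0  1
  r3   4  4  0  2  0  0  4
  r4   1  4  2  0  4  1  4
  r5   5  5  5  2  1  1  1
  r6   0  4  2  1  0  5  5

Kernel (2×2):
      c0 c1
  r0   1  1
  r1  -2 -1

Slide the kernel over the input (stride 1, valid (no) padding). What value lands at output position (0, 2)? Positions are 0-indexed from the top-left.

The receptive field on the input at this output position is [2 4 / 2 2]. Elementwise product with the kernel and sum: 2·1 + 4·1 + 2·-2 + 2·-1.

0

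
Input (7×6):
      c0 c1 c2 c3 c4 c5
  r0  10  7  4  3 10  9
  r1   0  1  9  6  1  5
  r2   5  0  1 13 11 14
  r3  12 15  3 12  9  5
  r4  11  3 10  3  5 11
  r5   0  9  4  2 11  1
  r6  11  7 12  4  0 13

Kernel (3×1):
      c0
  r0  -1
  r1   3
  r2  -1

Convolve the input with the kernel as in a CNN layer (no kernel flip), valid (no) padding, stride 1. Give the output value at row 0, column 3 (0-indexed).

2

The receptive field on the input at this output position is [3 / 6 / 13]. Elementwise product with the kernel and sum: 3·-1 + 6·3 + 13·-1.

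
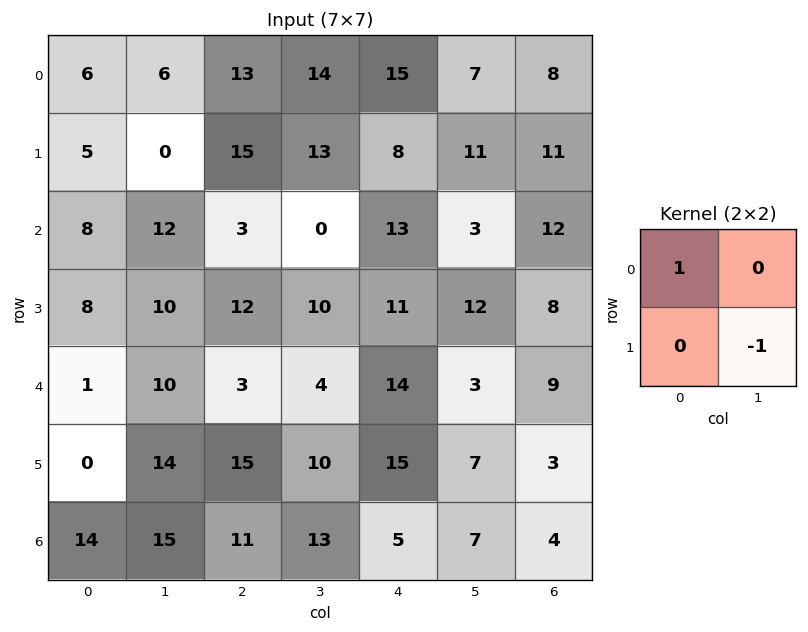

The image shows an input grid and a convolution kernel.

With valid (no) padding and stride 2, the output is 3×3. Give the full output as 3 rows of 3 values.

6 0 4
-2 -7 1
-13 -7 7

Output[0,0]: The receptive field on the input at this output position is [6 6 / 5 0]. Elementwise product with the kernel and sum: 6·1 + 0·-1.
Output[0,1]: The receptive field on the input at this output position is [13 14 / 15 13]. Elementwise product with the kernel and sum: 13·1 + 13·-1.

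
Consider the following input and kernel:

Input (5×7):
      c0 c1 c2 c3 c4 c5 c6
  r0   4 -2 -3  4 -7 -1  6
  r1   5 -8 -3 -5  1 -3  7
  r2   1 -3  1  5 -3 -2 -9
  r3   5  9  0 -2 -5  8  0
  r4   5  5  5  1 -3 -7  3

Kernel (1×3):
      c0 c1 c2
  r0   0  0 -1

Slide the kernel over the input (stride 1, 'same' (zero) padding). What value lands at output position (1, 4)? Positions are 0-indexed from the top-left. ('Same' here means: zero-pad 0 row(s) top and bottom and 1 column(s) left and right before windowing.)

The receptive field on the zero-padded input at this output position is [-5 1 -3]. Elementwise product with the kernel and sum: -3·-1.

3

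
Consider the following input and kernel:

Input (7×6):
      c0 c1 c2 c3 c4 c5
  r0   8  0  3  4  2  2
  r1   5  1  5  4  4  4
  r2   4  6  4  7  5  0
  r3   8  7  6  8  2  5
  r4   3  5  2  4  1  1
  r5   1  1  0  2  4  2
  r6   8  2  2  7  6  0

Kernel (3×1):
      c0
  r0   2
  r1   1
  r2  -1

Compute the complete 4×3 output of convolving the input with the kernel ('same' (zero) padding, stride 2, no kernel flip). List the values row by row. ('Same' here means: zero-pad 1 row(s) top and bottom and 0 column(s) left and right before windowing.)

Output[0,0]: The receptive field on the zero-padded input at this output position is [0 / 8 / 5]. Elementwise product with the kernel and sum: 0·2 + 8·1 + 5·-1.
Output[0,1]: The receptive field on the zero-padded input at this output position is [0 / 3 / 5]. Elementwise product with the kernel and sum: 0·2 + 3·1 + 5·-1.

3 -2 -2
6 8 11
18 14 1
10 2 14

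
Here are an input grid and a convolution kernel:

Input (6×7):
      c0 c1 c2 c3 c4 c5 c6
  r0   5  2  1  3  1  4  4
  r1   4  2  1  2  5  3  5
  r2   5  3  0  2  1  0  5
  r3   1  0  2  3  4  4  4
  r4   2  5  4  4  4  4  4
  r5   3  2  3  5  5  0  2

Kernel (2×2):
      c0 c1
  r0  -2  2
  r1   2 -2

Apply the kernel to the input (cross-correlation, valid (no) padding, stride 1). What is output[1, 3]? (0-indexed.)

8

The receptive field on the input at this output position is [2 5 / 2 1]. Elementwise product with the kernel and sum: 2·-2 + 5·2 + 2·2 + 1·-2.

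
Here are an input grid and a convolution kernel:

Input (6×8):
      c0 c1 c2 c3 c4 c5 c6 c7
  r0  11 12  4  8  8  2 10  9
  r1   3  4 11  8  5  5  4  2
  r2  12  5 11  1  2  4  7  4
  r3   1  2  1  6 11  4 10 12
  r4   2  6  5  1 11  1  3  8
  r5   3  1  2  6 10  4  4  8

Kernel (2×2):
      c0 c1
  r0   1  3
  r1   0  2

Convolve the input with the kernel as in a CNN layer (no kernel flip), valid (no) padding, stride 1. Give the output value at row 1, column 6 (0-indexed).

The receptive field on the input at this output position is [4 2 / 7 4]. Elementwise product with the kernel and sum: 4·1 + 2·3 + 4·2.

18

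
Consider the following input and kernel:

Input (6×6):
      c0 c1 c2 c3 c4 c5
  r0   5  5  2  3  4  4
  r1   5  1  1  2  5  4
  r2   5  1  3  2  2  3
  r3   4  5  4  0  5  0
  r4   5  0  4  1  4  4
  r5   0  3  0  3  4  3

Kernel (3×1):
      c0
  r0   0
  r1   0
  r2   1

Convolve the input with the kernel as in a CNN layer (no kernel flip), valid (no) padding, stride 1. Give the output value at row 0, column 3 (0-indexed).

The receptive field on the input at this output position is [3 / 2 / 2]. Elementwise product with the kernel and sum: 2·1.

2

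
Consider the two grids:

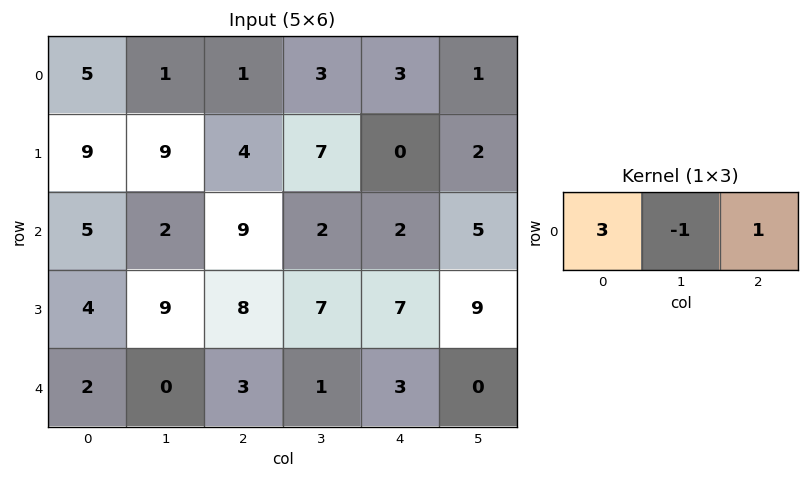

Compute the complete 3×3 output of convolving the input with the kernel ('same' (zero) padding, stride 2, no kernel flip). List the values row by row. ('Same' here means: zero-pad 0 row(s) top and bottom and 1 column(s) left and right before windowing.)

Output[0,0]: The receptive field on the zero-padded input at this output position is [0 5 1]. Elementwise product with the kernel and sum: 0·3 + 5·-1 + 1·1.
Output[0,1]: The receptive field on the zero-padded input at this output position is [1 1 3]. Elementwise product with the kernel and sum: 1·3 + 1·-1 + 3·1.

-4 5 7
-3 -1 9
-2 -2 0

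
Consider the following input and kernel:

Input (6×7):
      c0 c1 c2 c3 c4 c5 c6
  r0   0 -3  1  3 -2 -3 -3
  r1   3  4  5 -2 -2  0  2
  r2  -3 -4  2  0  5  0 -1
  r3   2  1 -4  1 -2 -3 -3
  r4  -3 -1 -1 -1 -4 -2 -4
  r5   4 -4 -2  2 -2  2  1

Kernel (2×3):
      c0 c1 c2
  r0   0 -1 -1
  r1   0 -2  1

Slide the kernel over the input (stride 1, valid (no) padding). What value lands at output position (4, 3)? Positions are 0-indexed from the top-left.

The receptive field on the input at this output position is [-1 -4 -2 / 2 -2 2]. Elementwise product with the kernel and sum: -4·-1 + -2·-1 + -2·-2 + 2·1.

12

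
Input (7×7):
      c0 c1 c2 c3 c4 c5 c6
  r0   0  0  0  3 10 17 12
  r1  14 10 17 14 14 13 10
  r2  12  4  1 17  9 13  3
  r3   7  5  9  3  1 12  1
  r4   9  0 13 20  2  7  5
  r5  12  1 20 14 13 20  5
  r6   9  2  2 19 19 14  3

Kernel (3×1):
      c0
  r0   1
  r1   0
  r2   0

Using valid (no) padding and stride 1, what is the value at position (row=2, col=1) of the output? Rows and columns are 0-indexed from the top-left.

The receptive field on the input at this output position is [4 / 5 / 0]. Elementwise product with the kernel and sum: 4·1.

4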